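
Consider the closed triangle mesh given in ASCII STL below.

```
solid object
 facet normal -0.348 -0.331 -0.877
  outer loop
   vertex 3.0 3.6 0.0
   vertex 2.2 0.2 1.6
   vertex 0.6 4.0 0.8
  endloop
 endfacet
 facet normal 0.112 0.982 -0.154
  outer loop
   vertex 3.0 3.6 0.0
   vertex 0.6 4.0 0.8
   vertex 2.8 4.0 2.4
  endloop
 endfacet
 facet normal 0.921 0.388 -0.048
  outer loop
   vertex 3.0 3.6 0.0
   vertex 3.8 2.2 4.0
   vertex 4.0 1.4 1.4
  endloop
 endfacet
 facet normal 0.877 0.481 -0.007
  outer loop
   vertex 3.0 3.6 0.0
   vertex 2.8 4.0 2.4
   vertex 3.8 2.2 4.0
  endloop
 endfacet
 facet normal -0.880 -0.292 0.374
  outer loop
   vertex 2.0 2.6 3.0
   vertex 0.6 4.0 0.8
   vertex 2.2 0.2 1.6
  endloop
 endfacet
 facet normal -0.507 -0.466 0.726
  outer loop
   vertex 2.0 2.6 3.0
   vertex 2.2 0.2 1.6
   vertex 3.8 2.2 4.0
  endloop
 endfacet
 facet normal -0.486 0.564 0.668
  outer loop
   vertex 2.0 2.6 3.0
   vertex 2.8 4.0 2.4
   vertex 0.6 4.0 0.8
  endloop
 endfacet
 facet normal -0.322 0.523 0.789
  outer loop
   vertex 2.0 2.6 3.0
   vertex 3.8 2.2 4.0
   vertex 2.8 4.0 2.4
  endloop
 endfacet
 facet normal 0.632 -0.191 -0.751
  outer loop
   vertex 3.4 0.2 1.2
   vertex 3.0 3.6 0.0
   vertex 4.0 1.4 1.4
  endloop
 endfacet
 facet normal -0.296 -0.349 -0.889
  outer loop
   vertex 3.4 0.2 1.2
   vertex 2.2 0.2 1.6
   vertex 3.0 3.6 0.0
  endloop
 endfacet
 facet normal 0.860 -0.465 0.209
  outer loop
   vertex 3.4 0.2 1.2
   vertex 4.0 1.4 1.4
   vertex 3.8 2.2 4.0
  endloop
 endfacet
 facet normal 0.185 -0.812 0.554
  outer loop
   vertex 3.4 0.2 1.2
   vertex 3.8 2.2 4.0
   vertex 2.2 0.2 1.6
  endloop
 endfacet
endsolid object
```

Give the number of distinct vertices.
8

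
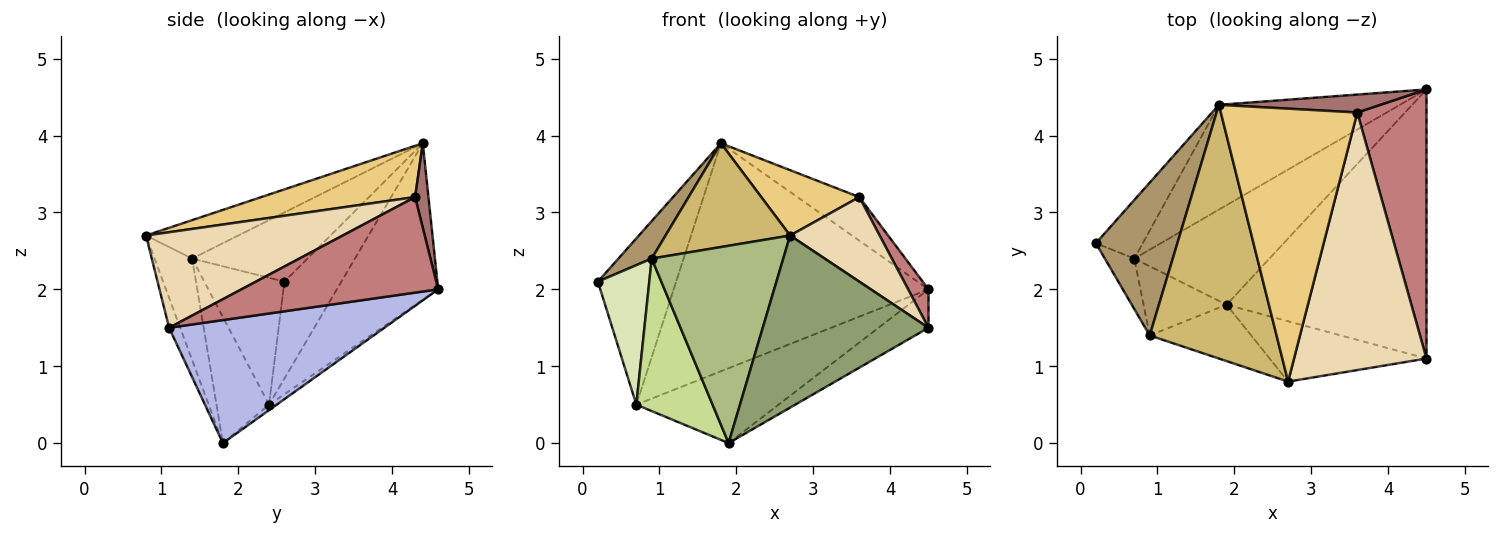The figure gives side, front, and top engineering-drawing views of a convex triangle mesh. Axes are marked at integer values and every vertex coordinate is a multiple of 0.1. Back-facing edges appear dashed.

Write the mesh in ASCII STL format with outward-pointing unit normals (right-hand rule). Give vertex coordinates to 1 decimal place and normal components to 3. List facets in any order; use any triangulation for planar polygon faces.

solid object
 facet normal -0.032 0.601 -0.799
  outer loop
   vertex 0.7 2.4 0.5
   vertex 4.5 4.6 2.0
   vertex 1.9 1.8 0.0
  endloop
 endfacet
 facet normal -0.566 0.777 -0.274
  outer loop
   vertex 0.7 2.4 0.5
   vertex 0.2 2.6 2.1
   vertex 1.8 4.4 3.9
  endloop
 endfacet
 facet normal -0.340 0.855 -0.393
  outer loop
   vertex 0.7 2.4 0.5
   vertex 1.8 4.4 3.9
   vertex 4.5 4.6 2.0
  endloop
 endfacet
 facet normal 0.520 0.121 -0.845
  outer loop
   vertex 4.5 1.1 1.5
   vertex 1.9 1.8 0.0
   vertex 4.5 4.6 2.0
  endloop
 endfacet
 facet normal -0.063 -0.942 -0.330
  outer loop
   vertex 4.5 1.1 1.5
   vertex 2.7 0.8 2.7
   vertex 1.9 1.8 0.0
  endloop
 endfacet
 facet normal -0.265 -0.927 -0.265
  outer loop
   vertex 0.9 1.4 2.4
   vertex 1.9 1.8 0.0
   vertex 2.7 0.8 2.7
  endloop
 endfacet
 facet normal -0.532 -0.771 -0.350
  outer loop
   vertex 0.9 1.4 2.4
   vertex 0.7 2.4 0.5
   vertex 1.9 1.8 0.0
  endloop
 endfacet
 facet normal -0.826 -0.530 -0.192
  outer loop
   vertex 0.9 1.4 2.4
   vertex 0.2 2.6 2.1
   vertex 0.7 2.4 0.5
  endloop
 endfacet
 facet normal -0.636 -0.184 0.749
  outer loop
   vertex 0.9 1.4 2.4
   vertex 1.8 4.4 3.9
   vertex 0.2 2.6 2.1
  endloop
 endfacet
 facet normal -0.270 -0.365 0.891
  outer loop
   vertex 0.9 1.4 2.4
   vertex 2.7 0.8 2.7
   vertex 1.8 4.4 3.9
  endloop
 endfacet
 facet normal 0.343 -0.219 0.913
  outer loop
   vertex 3.6 4.3 3.2
   vertex 1.8 4.4 3.9
   vertex 2.7 0.8 2.7
  endloop
 endfacet
 facet normal 0.565 -0.257 0.784
  outer loop
   vertex 3.6 4.3 3.2
   vertex 2.7 0.8 2.7
   vertex 4.5 1.1 1.5
  endloop
 endfacet
 facet normal 0.196 0.907 0.373
  outer loop
   vertex 3.6 4.3 3.2
   vertex 4.5 4.6 2.0
   vertex 1.8 4.4 3.9
  endloop
 endfacet
 facet normal 0.807 -0.083 0.584
  outer loop
   vertex 3.6 4.3 3.2
   vertex 4.5 1.1 1.5
   vertex 4.5 4.6 2.0
  endloop
 endfacet
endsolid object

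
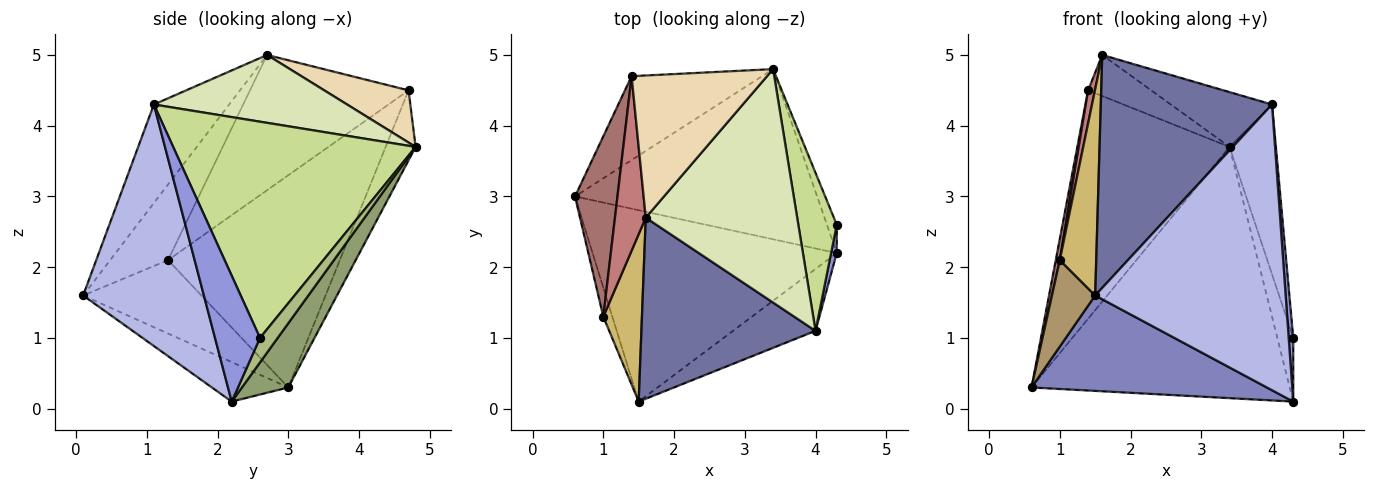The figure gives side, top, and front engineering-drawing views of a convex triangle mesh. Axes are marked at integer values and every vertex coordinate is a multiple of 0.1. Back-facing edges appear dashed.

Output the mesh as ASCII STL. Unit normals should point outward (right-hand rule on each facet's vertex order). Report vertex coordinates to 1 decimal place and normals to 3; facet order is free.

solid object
 facet normal -0.328 -0.746 0.580
  outer loop
   vertex 4.0 1.1 4.3
   vertex 1.6 2.7 5.0
   vertex 1.5 0.1 1.6
  endloop
 endfacet
 facet normal -0.143 -0.442 -0.886
  outer loop
   vertex 4.3 2.2 0.1
   vertex 1.5 0.1 1.6
   vertex 0.6 3.0 0.3
  endloop
 endfacet
 facet normal 0.994 -0.101 0.045
  outer loop
   vertex 4.3 2.2 0.1
   vertex 4.3 2.6 1.0
   vertex 4.0 1.1 4.3
  endloop
 endfacet
 facet normal 0.527 -0.831 -0.180
  outer loop
   vertex 4.3 2.2 0.1
   vertex 4.0 1.1 4.3
   vertex 1.5 0.1 1.6
  endloop
 endfacet
 facet normal 0.147 0.819 -0.555
  outer loop
   vertex 3.4 4.8 3.7
   vertex 4.3 2.2 0.1
   vertex 0.6 3.0 0.3
  endloop
 endfacet
 facet normal 0.712 0.641 -0.285
  outer loop
   vertex 3.4 4.8 3.7
   vertex 4.3 2.6 1.0
   vertex 4.3 2.2 0.1
  endloop
 endfacet
 facet normal 0.968 0.185 0.172
  outer loop
   vertex 3.4 4.8 3.7
   vertex 4.0 1.1 4.3
   vertex 4.3 2.6 1.0
  endloop
 endfacet
 facet normal 0.400 0.210 0.892
  outer loop
   vertex 3.4 4.8 3.7
   vertex 1.6 2.7 5.0
   vertex 4.0 1.1 4.3
  endloop
 endfacet
 facet normal -0.933 -0.341 -0.115
  outer loop
   vertex 1.0 1.3 2.1
   vertex 0.6 3.0 0.3
   vertex 1.5 0.1 1.6
  endloop
 endfacet
 facet normal -0.777 -0.489 0.397
  outer loop
   vertex 1.0 1.3 2.1
   vertex 1.5 0.1 1.6
   vertex 1.6 2.7 5.0
  endloop
 endfacet
 facet normal -0.182 0.923 -0.339
  outer loop
   vertex 1.4 4.7 4.5
   vertex 3.4 4.8 3.7
   vertex 0.6 3.0 0.3
  endloop
 endfacet
 facet normal 0.347 0.260 0.901
  outer loop
   vertex 1.4 4.7 4.5
   vertex 1.6 2.7 5.0
   vertex 3.4 4.8 3.7
  endloop
 endfacet
 facet normal -0.980 -0.023 0.196
  outer loop
   vertex 1.4 4.7 4.5
   vertex 0.6 3.0 0.3
   vertex 1.0 1.3 2.1
  endloop
 endfacet
 facet normal -0.974 -0.042 0.222
  outer loop
   vertex 1.4 4.7 4.5
   vertex 1.0 1.3 2.1
   vertex 1.6 2.7 5.0
  endloop
 endfacet
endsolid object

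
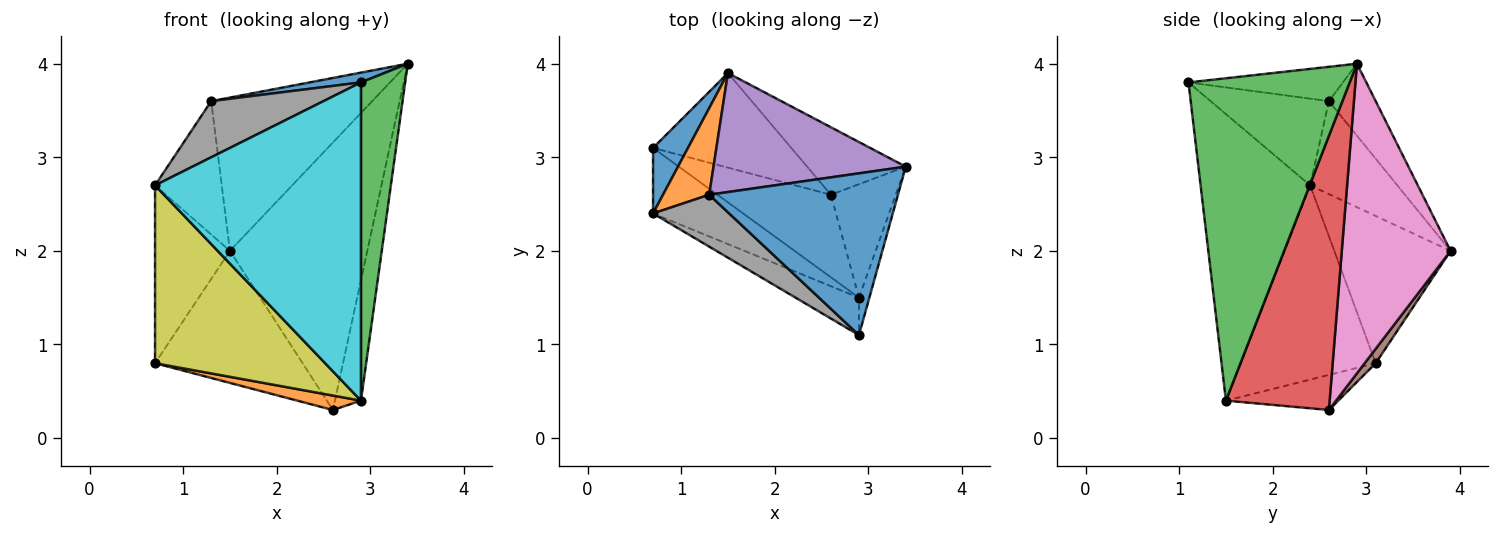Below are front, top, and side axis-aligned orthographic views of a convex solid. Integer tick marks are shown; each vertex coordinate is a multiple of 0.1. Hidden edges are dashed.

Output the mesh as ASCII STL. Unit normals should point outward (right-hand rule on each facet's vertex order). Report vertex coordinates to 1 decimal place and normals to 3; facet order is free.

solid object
 facet normal -0.179 -0.060 0.982
  outer loop
   vertex 1.3 2.6 3.6
   vertex 2.9 1.1 3.8
   vertex 3.4 2.9 4.0
  endloop
 endfacet
 facet normal -0.291 -0.165 -0.942
  outer loop
   vertex 2.9 1.5 0.4
   vertex 0.7 3.1 0.8
   vertex 2.6 2.6 0.3
  endloop
 endfacet
 facet normal 0.964 -0.264 -0.031
  outer loop
   vertex 2.9 1.5 0.4
   vertex 3.4 2.9 4.0
   vertex 2.9 1.1 3.8
  endloop
 endfacet
 facet normal 0.945 0.237 -0.224
  outer loop
   vertex 2.9 1.5 0.4
   vertex 2.6 2.6 0.3
   vertex 3.4 2.9 4.0
  endloop
 endfacet
 facet normal -0.224 0.770 0.598
  outer loop
   vertex 1.5 3.9 2.0
   vertex 1.3 2.6 3.6
   vertex 3.4 2.9 4.0
  endloop
 endfacet
 facet normal 0.061 0.811 -0.581
  outer loop
   vertex 1.5 3.9 2.0
   vertex 2.6 2.6 0.3
   vertex 0.7 3.1 0.8
  endloop
 endfacet
 facet normal 0.609 0.769 -0.194
  outer loop
   vertex 1.5 3.9 2.0
   vertex 3.4 2.9 4.0
   vertex 2.6 2.6 0.3
  endloop
 endfacet
 facet normal -0.612 -0.581 0.537
  outer loop
   vertex 0.7 2.4 2.7
   vertex 2.9 1.1 3.8
   vertex 1.3 2.6 3.6
  endloop
 endfacet
 facet normal -0.598 -0.752 -0.277
  outer loop
   vertex 0.7 2.4 2.7
   vertex 0.7 3.1 0.8
   vertex 2.9 1.5 0.4
  endloop
 endfacet
 facet normal -0.467 -0.878 -0.103
  outer loop
   vertex 0.7 2.4 2.7
   vertex 2.9 1.5 0.4
   vertex 2.9 1.1 3.8
  endloop
 endfacet
 facet normal -0.824 0.531 0.196
  outer loop
   vertex 0.7 2.4 2.7
   vertex 1.5 3.9 2.0
   vertex 0.7 3.1 0.8
  endloop
 endfacet
 facet normal -0.739 0.565 0.367
  outer loop
   vertex 0.7 2.4 2.7
   vertex 1.3 2.6 3.6
   vertex 1.5 3.9 2.0
  endloop
 endfacet
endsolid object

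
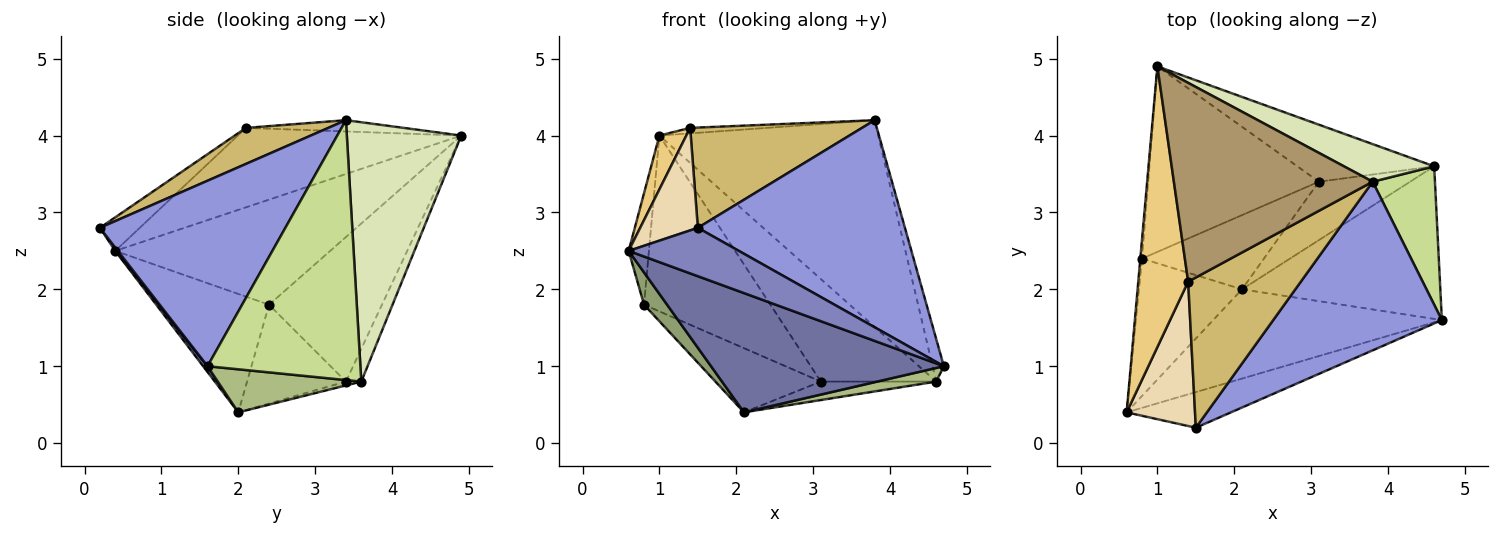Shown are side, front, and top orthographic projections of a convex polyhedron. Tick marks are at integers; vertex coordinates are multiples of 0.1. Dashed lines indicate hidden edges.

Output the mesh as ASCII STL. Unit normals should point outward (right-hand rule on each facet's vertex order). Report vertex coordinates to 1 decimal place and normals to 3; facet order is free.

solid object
 facet normal 0.015 -0.801 -0.599
  outer loop
   vertex 2.1 2.0 0.4
   vertex 4.7 1.6 1.0
   vertex 0.6 0.4 2.5
  endloop
 endfacet
 facet normal 0.019 -0.805 -0.593
  outer loop
   vertex 1.5 0.2 2.8
   vertex 0.6 0.4 2.5
   vertex 4.7 1.6 1.0
  endloop
 endfacet
 facet normal 0.570 -0.637 0.519
  outer loop
   vertex 1.5 0.2 2.8
   vertex 4.7 1.6 1.0
   vertex 3.8 3.4 4.2
  endloop
 endfacet
 facet normal -0.995 0.094 -0.016
  outer loop
   vertex 0.8 2.4 1.8
   vertex 0.6 0.4 2.5
   vertex 1.0 4.9 4.0
  endloop
 endfacet
 facet normal -0.746 -0.153 -0.649
  outer loop
   vertex 0.8 2.4 1.8
   vertex 2.1 2.0 0.4
   vertex 0.6 0.4 2.5
  endloop
 endfacet
 facet normal 0.211 -0.087 -0.974
  outer loop
   vertex 4.6 3.6 0.8
   vertex 4.7 1.6 1.0
   vertex 2.1 2.0 0.4
  endloop
 endfacet
 facet normal 0.970 0.072 0.232
  outer loop
   vertex 4.6 3.6 0.8
   vertex 3.8 3.4 4.2
   vertex 4.7 1.6 1.0
  endloop
 endfacet
 facet normal 0.457 0.875 0.159
  outer loop
   vertex 4.6 3.6 0.8
   vertex 1.0 4.9 4.0
   vertex 3.8 3.4 4.2
  endloop
 endfacet
 facet normal -0.057 0.028 0.998
  outer loop
   vertex 1.4 2.1 4.1
   vertex 3.8 3.4 4.2
   vertex 1.0 4.9 4.0
  endloop
 endfacet
 facet normal 0.257 -0.536 0.804
  outer loop
   vertex 1.4 2.1 4.1
   vertex 1.5 0.2 2.8
   vertex 3.8 3.4 4.2
  endloop
 endfacet
 facet normal -0.843 -0.101 0.529
  outer loop
   vertex 1.4 2.1 4.1
   vertex 1.0 4.9 4.0
   vertex 0.6 0.4 2.5
  endloop
 endfacet
 facet normal -0.372 -0.537 0.757
  outer loop
   vertex 1.4 2.1 4.1
   vertex 0.6 0.4 2.5
   vertex 1.5 0.2 2.8
  endloop
 endfacet
 facet normal -0.116 0.868 -0.483
  outer loop
   vertex 3.1 3.4 0.8
   vertex 1.0 4.9 4.0
   vertex 4.6 3.6 0.8
  endloop
 endfacet
 facet normal -0.040 0.301 -0.953
  outer loop
   vertex 3.1 3.4 0.8
   vertex 4.6 3.6 0.8
   vertex 2.1 2.0 0.4
  endloop
 endfacet
 facet normal -0.524 0.586 -0.618
  outer loop
   vertex 3.1 3.4 0.8
   vertex 0.8 2.4 1.8
   vertex 1.0 4.9 4.0
  endloop
 endfacet
 facet normal -0.523 0.558 -0.645
  outer loop
   vertex 3.1 3.4 0.8
   vertex 2.1 2.0 0.4
   vertex 0.8 2.4 1.8
  endloop
 endfacet
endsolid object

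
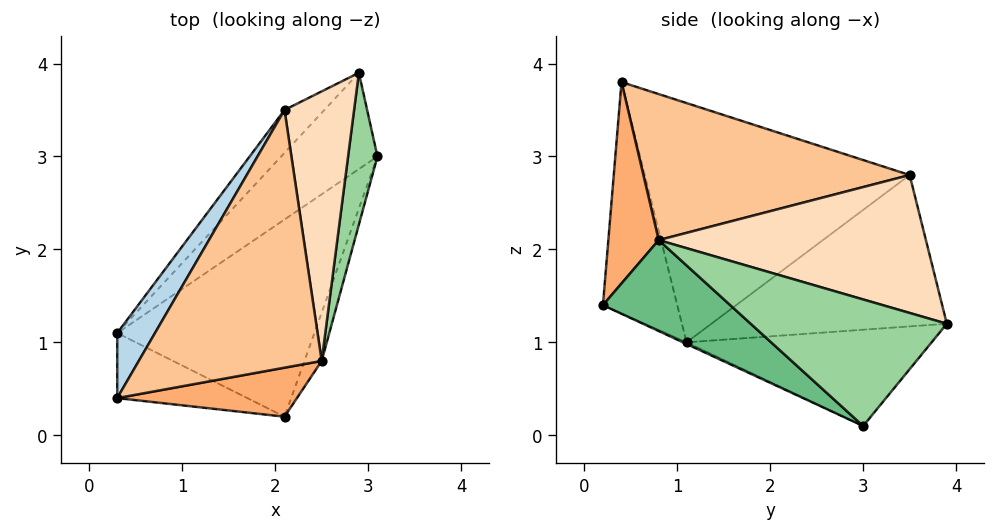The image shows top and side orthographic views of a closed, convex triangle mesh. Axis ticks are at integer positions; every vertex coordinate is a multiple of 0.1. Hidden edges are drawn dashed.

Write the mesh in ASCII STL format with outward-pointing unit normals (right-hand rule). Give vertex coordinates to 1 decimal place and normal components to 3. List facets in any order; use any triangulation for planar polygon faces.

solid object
 facet normal -0.008 -0.419 -0.908
  outer loop
   vertex 2.1 0.2 1.4
   vertex 0.3 1.1 1.0
   vertex 3.1 3.0 0.1
  endloop
 endfacet
 facet normal -0.396 -0.891 -0.223
  outer loop
   vertex 0.3 0.4 3.8
   vertex 0.3 1.1 1.0
   vertex 2.1 0.2 1.4
  endloop
 endfacet
 facet normal -0.838 0.529 0.132
  outer loop
   vertex 2.1 3.5 2.8
   vertex 0.3 1.1 1.0
   vertex 0.3 0.4 3.8
  endloop
 endfacet
 facet normal -0.577 0.577 -0.577
  outer loop
   vertex 2.9 3.9 1.2
   vertex 3.1 3.0 0.1
   vertex 0.3 1.1 1.0
  endloop
 endfacet
 facet normal -0.713 0.676 -0.188
  outer loop
   vertex 2.9 3.9 1.2
   vertex 0.3 1.1 1.0
   vertex 2.1 3.5 2.8
  endloop
 endfacet
 facet normal 0.461 -0.787 0.411
  outer loop
   vertex 2.5 0.8 2.1
   vertex 0.3 0.4 3.8
   vertex 2.1 0.2 1.4
  endloop
 endfacet
 facet normal 0.620 -0.110 0.777
  outer loop
   vertex 2.5 0.8 2.1
   vertex 2.1 3.5 2.8
   vertex 0.3 0.4 3.8
  endloop
 endfacet
 facet normal 0.893 0.016 0.450
  outer loop
   vertex 2.5 0.8 2.1
   vertex 2.9 3.9 1.2
   vertex 2.1 3.5 2.8
  endloop
 endfacet
 facet normal 0.900 -0.401 -0.171
  outer loop
   vertex 2.5 0.8 2.1
   vertex 2.1 0.2 1.4
   vertex 3.1 3.0 0.1
  endloop
 endfacet
 facet normal 0.972 -0.060 0.226
  outer loop
   vertex 2.5 0.8 2.1
   vertex 3.1 3.0 0.1
   vertex 2.9 3.9 1.2
  endloop
 endfacet
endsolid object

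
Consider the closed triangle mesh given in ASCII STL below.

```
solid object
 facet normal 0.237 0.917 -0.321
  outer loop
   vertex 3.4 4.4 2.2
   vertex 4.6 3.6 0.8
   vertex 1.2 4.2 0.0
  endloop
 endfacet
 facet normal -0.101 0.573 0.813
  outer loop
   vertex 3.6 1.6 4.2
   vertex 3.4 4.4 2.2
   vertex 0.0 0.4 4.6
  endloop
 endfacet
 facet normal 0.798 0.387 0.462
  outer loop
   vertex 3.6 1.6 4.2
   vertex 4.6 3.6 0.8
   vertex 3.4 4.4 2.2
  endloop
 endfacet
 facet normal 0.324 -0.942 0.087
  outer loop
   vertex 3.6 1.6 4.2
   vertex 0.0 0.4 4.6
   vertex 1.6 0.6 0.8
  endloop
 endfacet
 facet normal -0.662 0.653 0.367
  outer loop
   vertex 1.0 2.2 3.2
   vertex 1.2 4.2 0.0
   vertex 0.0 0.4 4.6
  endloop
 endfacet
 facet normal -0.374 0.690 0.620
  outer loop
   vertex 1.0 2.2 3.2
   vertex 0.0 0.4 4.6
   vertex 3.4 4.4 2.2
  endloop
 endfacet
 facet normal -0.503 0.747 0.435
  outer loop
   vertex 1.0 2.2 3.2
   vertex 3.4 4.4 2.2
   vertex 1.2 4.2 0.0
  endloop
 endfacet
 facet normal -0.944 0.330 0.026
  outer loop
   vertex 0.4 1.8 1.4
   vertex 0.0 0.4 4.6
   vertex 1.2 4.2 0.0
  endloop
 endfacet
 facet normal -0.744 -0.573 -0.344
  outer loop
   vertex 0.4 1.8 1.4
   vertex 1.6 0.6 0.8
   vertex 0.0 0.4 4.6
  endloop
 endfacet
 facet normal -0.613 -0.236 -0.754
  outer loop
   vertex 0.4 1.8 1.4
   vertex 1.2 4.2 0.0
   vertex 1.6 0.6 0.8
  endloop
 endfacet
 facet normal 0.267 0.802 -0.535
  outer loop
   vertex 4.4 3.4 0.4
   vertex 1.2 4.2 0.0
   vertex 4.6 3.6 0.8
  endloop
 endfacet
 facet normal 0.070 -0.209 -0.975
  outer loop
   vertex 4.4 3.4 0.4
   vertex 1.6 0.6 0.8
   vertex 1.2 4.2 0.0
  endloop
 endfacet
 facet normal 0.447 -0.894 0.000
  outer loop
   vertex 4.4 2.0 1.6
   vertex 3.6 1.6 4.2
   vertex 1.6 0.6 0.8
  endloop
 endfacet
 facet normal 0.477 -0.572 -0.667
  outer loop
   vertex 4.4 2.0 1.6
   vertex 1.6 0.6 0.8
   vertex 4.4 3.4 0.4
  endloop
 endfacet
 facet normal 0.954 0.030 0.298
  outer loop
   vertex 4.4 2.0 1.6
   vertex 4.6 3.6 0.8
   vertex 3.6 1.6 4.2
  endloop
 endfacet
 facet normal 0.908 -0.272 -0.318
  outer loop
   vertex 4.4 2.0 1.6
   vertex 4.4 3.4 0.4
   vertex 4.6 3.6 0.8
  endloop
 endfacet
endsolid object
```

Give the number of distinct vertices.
10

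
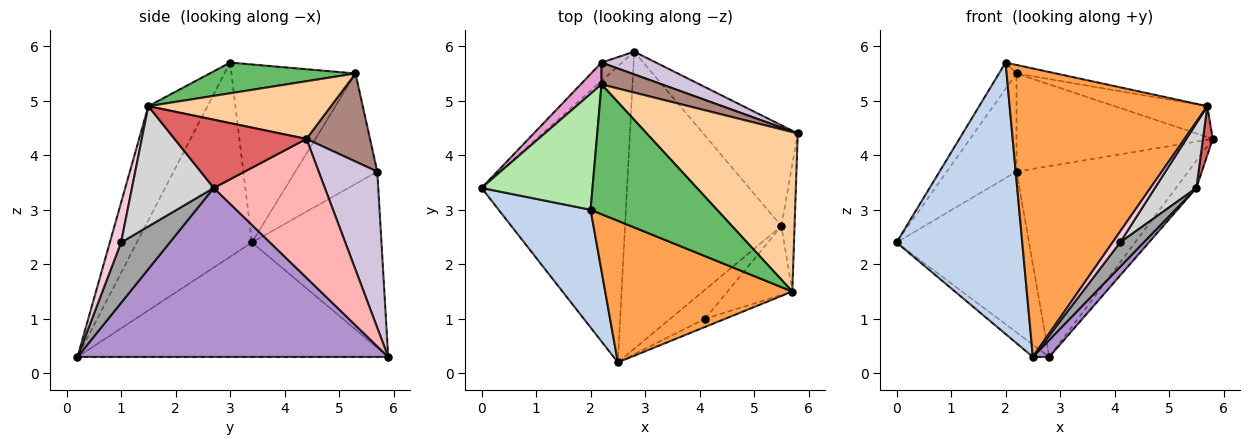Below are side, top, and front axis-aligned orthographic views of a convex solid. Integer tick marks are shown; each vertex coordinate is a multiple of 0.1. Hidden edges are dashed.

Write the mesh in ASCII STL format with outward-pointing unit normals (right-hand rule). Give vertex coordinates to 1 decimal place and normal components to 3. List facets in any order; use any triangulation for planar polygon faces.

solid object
 facet normal -0.618 0.033 -0.785
  outer loop
   vertex 2.8 5.9 0.3
   vertex 2.5 0.2 0.3
   vertex 0.0 3.4 2.4
  endloop
 endfacet
 facet normal -0.643 -0.702 0.305
  outer loop
   vertex 2.0 3.0 5.7
   vertex 0.0 3.4 2.4
   vertex 2.5 0.2 0.3
  endloop
 endfacet
 facet normal -0.259 -0.867 0.426
  outer loop
   vertex 5.7 1.5 4.9
   vertex 2.0 3.0 5.7
   vertex 2.5 0.2 0.3
  endloop
 endfacet
 facet normal 0.351 0.178 0.919
  outer loop
   vertex 2.2 5.3 5.5
   vertex 5.7 1.5 4.9
   vertex 5.8 4.4 4.3
  endloop
 endfacet
 facet normal 0.236 0.064 0.970
  outer loop
   vertex 2.2 5.3 5.5
   vertex 2.0 3.0 5.7
   vertex 5.7 1.5 4.9
  endloop
 endfacet
 facet normal -0.843 0.119 0.525
  outer loop
   vertex 2.2 5.3 5.5
   vertex 0.0 3.4 2.4
   vertex 2.0 3.0 5.7
  endloop
 endfacet
 facet normal 0.979 -0.073 -0.189
  outer loop
   vertex 5.5 2.7 3.4
   vertex 5.8 4.4 4.3
   vertex 5.7 1.5 4.9
  endloop
 endfacet
 facet normal 0.817 0.150 -0.556
  outer loop
   vertex 5.5 2.7 3.4
   vertex 2.8 5.9 0.3
   vertex 5.8 4.4 4.3
  endloop
 endfacet
 facet normal 0.733 -0.039 -0.679
  outer loop
   vertex 5.5 2.7 3.4
   vertex 2.5 0.2 0.3
   vertex 2.8 5.9 0.3
  endloop
 endfacet
 facet normal 0.321 0.940 0.112
  outer loop
   vertex 2.2 5.7 3.7
   vertex 5.8 4.4 4.3
   vertex 2.8 5.9 0.3
  endloop
 endfacet
 facet normal 0.302 0.931 0.207
  outer loop
   vertex 2.2 5.7 3.7
   vertex 2.2 5.3 5.5
   vertex 5.8 4.4 4.3
  endloop
 endfacet
 facet normal -0.697 0.712 -0.081
  outer loop
   vertex 2.2 5.7 3.7
   vertex 2.8 5.9 0.3
   vertex 0.0 3.4 2.4
  endloop
 endfacet
 facet normal -0.754 0.641 0.142
  outer loop
   vertex 2.2 5.7 3.7
   vertex 0.0 3.4 2.4
   vertex 2.2 5.3 5.5
  endloop
 endfacet
 facet normal 0.765 -0.515 -0.386
  outer loop
   vertex 4.1 1.0 2.4
   vertex 5.7 1.5 4.9
   vertex 2.5 0.2 0.3
  endloop
 endfacet
 facet normal 0.799 -0.386 -0.461
  outer loop
   vertex 4.1 1.0 2.4
   vertex 2.5 0.2 0.3
   vertex 5.5 2.7 3.4
  endloop
 endfacet
 facet normal 0.804 -0.407 -0.433
  outer loop
   vertex 4.1 1.0 2.4
   vertex 5.5 2.7 3.4
   vertex 5.7 1.5 4.9
  endloop
 endfacet
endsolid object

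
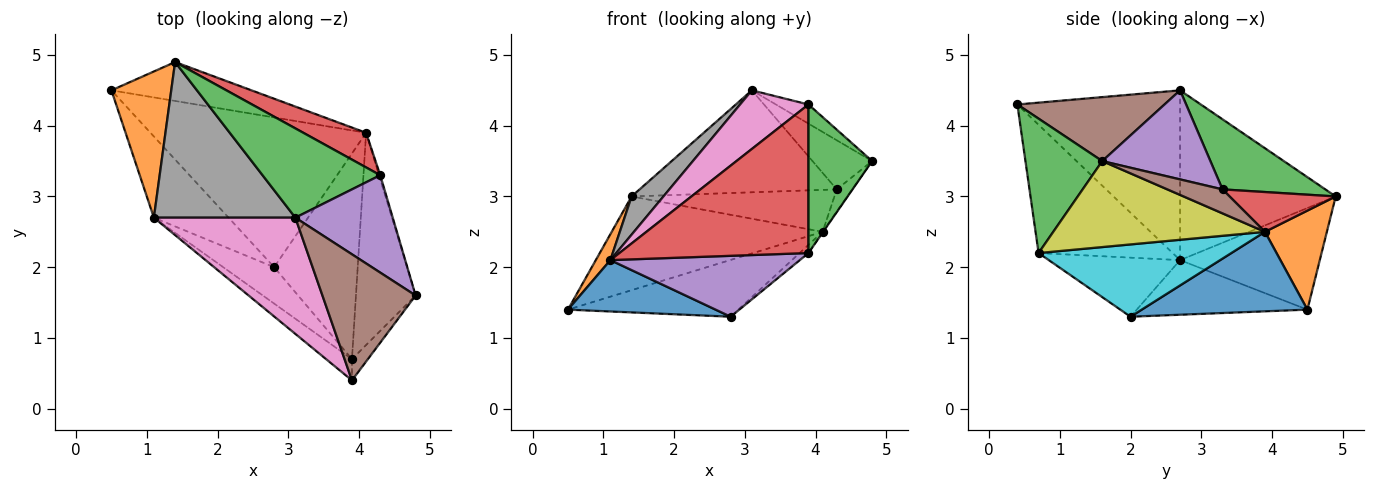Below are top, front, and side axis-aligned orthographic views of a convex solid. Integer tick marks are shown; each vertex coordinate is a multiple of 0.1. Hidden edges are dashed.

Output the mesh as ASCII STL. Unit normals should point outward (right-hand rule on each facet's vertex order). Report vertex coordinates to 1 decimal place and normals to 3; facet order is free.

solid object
 facet normal -0.526 -0.455 -0.719
  outer loop
   vertex 1.1 2.7 2.1
   vertex 0.5 4.5 1.4
   vertex 2.8 2.0 1.3
  endloop
 endfacet
 facet normal -0.858 -0.090 0.505
  outer loop
   vertex 1.1 2.7 2.1
   vertex 1.4 4.9 3.0
   vertex 0.5 4.5 1.4
  endloop
 endfacet
 facet normal 0.767 -0.636 -0.091
  outer loop
   vertex 3.9 0.7 2.2
   vertex 4.8 1.6 3.5
   vertex 3.9 0.4 4.3
  endloop
 endfacet
 facet normal -0.575 -0.810 -0.116
  outer loop
   vertex 3.9 0.7 2.2
   vertex 3.9 0.4 4.3
   vertex 1.1 2.7 2.1
  endloop
 endfacet
 facet normal -0.511 -0.738 -0.441
  outer loop
   vertex 3.9 0.7 2.2
   vertex 1.1 2.7 2.1
   vertex 2.8 2.0 1.3
  endloop
 endfacet
 facet normal 0.562 0.124 0.818
  outer loop
   vertex 3.1 2.7 4.5
   vertex 3.9 0.4 4.3
   vertex 4.8 1.6 3.5
  endloop
 endfacet
 facet normal -0.731 -0.307 0.609
  outer loop
   vertex 3.1 2.7 4.5
   vertex 1.1 2.7 2.1
   vertex 3.9 0.4 4.3
  endloop
 endfacet
 facet normal -0.759 -0.155 0.632
  outer loop
   vertex 3.1 2.7 4.5
   vertex 1.4 4.9 3.0
   vertex 1.1 2.7 2.1
  endloop
 endfacet
 facet normal 0.822 0.002 -0.570
  outer loop
   vertex 4.1 3.9 2.5
   vertex 4.8 1.6 3.5
   vertex 3.9 0.7 2.2
  endloop
 endfacet
 facet normal 0.654 0.030 -0.756
  outer loop
   vertex 4.1 3.9 2.5
   vertex 3.9 0.7 2.2
   vertex 2.8 2.0 1.3
  endloop
 endfacet
 facet normal 0.326 0.335 -0.884
  outer loop
   vertex 4.1 3.9 2.5
   vertex 2.8 2.0 1.3
   vertex 0.5 4.5 1.4
  endloop
 endfacet
 facet normal 0.262 0.891 -0.370
  outer loop
   vertex 4.1 3.9 2.5
   vertex 0.5 4.5 1.4
   vertex 1.4 4.9 3.0
  endloop
 endfacet
 facet normal 0.365 0.700 0.613
  outer loop
   vertex 4.3 3.3 3.1
   vertex 1.4 4.9 3.0
   vertex 3.1 2.7 4.5
  endloop
 endfacet
 facet normal 0.374 0.715 0.590
  outer loop
   vertex 4.3 3.3 3.1
   vertex 4.1 3.9 2.5
   vertex 1.4 4.9 3.0
  endloop
 endfacet
 facet normal 0.632 0.349 0.692
  outer loop
   vertex 4.3 3.3 3.1
   vertex 3.1 2.7 4.5
   vertex 4.8 1.6 3.5
  endloop
 endfacet
 facet normal 0.961 0.271 -0.049
  outer loop
   vertex 4.3 3.3 3.1
   vertex 4.8 1.6 3.5
   vertex 4.1 3.9 2.5
  endloop
 endfacet
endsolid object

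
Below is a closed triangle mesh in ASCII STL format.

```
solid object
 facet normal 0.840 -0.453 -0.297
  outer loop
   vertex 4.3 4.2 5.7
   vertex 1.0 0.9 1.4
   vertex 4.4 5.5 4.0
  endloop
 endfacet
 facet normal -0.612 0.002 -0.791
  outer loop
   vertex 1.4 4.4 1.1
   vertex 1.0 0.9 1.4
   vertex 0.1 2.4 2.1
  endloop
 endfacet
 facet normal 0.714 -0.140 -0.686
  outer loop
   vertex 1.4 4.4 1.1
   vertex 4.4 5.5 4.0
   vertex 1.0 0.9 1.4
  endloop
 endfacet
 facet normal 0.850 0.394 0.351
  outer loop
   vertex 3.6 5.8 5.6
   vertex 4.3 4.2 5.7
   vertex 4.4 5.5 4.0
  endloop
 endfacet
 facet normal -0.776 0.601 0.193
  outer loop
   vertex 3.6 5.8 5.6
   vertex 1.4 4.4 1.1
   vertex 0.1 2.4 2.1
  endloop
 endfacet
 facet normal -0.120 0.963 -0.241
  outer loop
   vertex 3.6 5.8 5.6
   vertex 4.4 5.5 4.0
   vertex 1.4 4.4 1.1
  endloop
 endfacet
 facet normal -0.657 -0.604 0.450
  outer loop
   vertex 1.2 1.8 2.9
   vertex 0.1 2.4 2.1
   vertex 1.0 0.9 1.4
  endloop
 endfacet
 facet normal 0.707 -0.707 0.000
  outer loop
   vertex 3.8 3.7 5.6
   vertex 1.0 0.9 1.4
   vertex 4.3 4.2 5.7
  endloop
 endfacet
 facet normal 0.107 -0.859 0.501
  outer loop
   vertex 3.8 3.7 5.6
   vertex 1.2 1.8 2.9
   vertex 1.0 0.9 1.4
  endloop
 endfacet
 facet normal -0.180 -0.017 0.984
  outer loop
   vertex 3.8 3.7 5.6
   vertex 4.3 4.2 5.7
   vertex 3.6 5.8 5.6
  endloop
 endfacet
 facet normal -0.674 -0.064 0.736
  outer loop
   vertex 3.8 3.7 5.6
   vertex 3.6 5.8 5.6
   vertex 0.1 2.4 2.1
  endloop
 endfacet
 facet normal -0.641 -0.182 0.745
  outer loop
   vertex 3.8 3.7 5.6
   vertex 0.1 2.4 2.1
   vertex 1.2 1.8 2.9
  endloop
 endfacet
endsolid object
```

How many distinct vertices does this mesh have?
8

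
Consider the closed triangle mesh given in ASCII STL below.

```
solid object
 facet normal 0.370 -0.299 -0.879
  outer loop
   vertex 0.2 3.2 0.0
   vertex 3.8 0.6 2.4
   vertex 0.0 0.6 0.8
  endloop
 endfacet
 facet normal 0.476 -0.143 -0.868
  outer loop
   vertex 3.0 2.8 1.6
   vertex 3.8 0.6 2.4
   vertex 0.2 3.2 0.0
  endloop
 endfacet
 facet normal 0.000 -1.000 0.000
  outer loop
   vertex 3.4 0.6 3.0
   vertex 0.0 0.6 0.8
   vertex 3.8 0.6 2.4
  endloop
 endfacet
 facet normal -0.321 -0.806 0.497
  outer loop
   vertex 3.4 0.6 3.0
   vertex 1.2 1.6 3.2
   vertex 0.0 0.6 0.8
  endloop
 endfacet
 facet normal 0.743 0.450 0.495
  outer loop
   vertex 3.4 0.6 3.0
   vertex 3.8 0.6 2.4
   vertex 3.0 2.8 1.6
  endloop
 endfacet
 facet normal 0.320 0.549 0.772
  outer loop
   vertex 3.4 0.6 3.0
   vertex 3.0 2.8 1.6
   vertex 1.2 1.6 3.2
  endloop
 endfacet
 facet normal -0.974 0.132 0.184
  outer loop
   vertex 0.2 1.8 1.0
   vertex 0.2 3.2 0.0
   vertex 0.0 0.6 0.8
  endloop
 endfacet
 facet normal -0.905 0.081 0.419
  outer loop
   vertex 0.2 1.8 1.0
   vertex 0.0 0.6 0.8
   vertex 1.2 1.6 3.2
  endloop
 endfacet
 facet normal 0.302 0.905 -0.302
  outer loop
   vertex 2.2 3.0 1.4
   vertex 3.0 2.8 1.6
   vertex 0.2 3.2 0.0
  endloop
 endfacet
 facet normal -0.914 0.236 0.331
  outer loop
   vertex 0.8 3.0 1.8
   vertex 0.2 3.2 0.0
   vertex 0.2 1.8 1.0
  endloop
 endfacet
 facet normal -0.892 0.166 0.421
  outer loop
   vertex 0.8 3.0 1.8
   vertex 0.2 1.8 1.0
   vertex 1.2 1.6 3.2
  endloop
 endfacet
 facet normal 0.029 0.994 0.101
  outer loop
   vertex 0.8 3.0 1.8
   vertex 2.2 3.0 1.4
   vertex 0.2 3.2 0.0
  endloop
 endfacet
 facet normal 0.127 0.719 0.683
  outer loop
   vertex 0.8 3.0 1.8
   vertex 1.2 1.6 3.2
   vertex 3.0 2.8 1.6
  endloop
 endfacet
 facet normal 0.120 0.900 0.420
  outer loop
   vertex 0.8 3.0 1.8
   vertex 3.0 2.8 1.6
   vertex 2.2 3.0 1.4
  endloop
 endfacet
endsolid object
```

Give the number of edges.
21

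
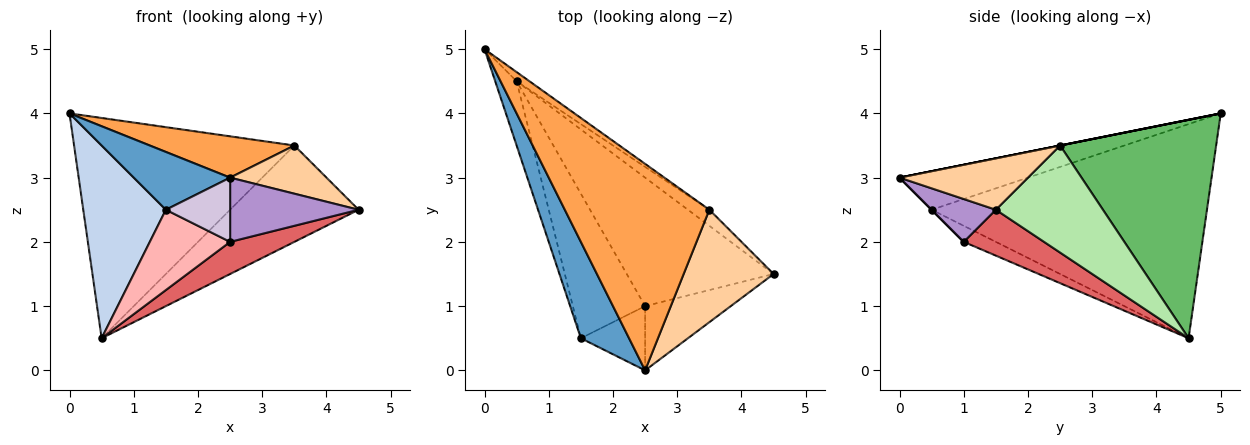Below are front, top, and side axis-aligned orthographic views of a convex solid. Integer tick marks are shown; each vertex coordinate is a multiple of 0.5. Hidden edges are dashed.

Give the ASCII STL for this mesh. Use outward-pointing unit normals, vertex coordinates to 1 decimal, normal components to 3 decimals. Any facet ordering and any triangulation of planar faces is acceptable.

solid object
 facet normal -0.566 -0.424 0.707
  outer loop
   vertex 1.5 0.5 2.5
   vertex 2.5 0.0 3.0
   vertex 0.0 5.0 4.0
  endloop
 endfacet
 facet normal -0.953 -0.286 -0.095
  outer loop
   vertex 1.5 0.5 2.5
   vertex 0.0 5.0 4.0
   vertex 0.5 4.5 0.5
  endloop
 endfacet
 facet normal 0.000 -0.196 0.981
  outer loop
   vertex 3.5 2.5 3.5
   vertex 0.0 5.0 4.0
   vertex 2.5 0.0 3.0
  endloop
 endfacet
 facet normal 0.465 -0.349 0.814
  outer loop
   vertex 3.5 2.5 3.5
   vertex 2.5 0.0 3.0
   vertex 4.5 1.5 2.5
  endloop
 endfacet
 facet normal 0.578 0.816 -0.034
  outer loop
   vertex 3.5 2.5 3.5
   vertex 0.5 4.5 0.5
   vertex 0.0 5.0 4.0
  endloop
 endfacet
 facet normal 0.635 0.762 -0.127
  outer loop
   vertex 3.5 2.5 3.5
   vertex 4.5 1.5 2.5
   vertex 0.5 4.5 0.5
  endloop
 endfacet
 facet normal 0.290 -0.232 -0.928
  outer loop
   vertex 2.5 1.0 2.0
   vertex 0.5 4.5 0.5
   vertex 4.5 1.5 2.5
  endloop
 endfacet
 facet normal -0.191 -0.477 -0.858
  outer loop
   vertex 2.5 1.0 2.0
   vertex 1.5 0.5 2.5
   vertex 0.5 4.5 0.5
  endloop
 endfacet
 facet normal 0.333 -0.667 -0.667
  outer loop
   vertex 2.5 1.0 2.0
   vertex 4.5 1.5 2.5
   vertex 2.5 0.0 3.0
  endloop
 endfacet
 facet normal 0.000 -0.707 -0.707
  outer loop
   vertex 2.5 1.0 2.0
   vertex 2.5 0.0 3.0
   vertex 1.5 0.5 2.5
  endloop
 endfacet
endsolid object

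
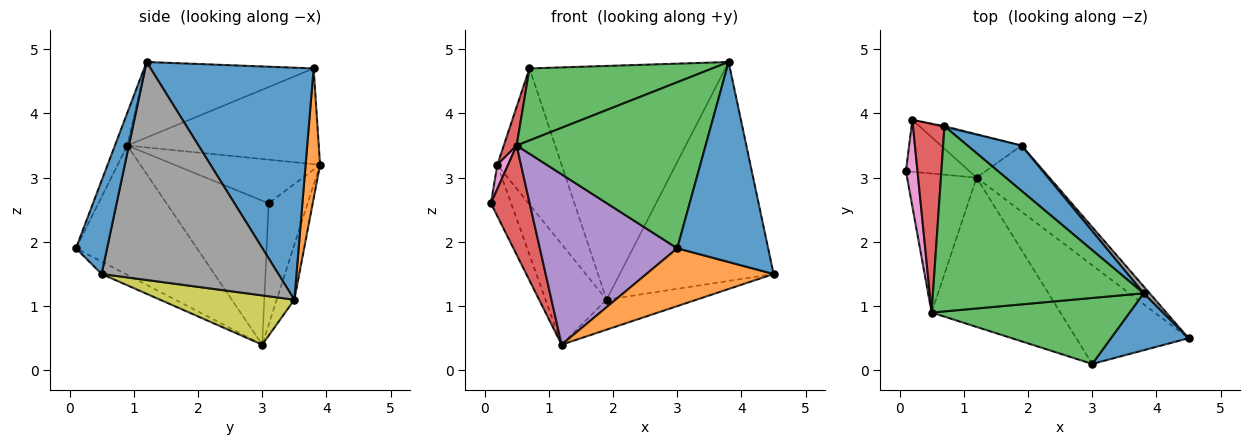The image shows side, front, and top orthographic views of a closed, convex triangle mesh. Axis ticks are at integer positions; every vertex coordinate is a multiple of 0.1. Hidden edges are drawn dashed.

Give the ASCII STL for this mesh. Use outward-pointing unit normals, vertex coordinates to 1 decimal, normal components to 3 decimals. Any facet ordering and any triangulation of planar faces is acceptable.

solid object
 facet normal 0.313 -0.913 0.260
  outer loop
   vertex 3.8 1.2 4.8
   vertex 3.0 0.1 1.9
   vertex 4.5 0.5 1.5
  endloop
 endfacet
 facet normal -0.095 -0.503 -0.859
  outer loop
   vertex 1.2 3.0 0.4
   vertex 4.5 0.5 1.5
   vertex 3.0 0.1 1.9
  endloop
 endfacet
 facet normal -0.061 -0.928 0.369
  outer loop
   vertex 0.5 0.9 3.5
   vertex 3.0 0.1 1.9
   vertex 3.8 1.2 4.8
  endloop
 endfacet
 facet normal -0.852 -0.323 -0.411
  outer loop
   vertex 0.5 0.9 3.5
   vertex 0.1 3.1 2.6
   vertex 1.2 3.0 0.4
  endloop
 endfacet
 facet normal -0.552 -0.627 -0.549
  outer loop
   vertex 0.5 0.9 3.5
   vertex 1.2 3.0 0.4
   vertex 3.0 0.1 1.9
  endloop
 endfacet
 facet normal -0.805 0.417 -0.422
  outer loop
   vertex 0.2 3.9 3.2
   vertex 1.2 3.0 0.4
   vertex 0.1 3.1 2.6
  endloop
 endfacet
 facet normal -0.964 -0.071 0.255
  outer loop
   vertex 0.2 3.9 3.2
   vertex 0.1 3.1 2.6
   vertex 0.5 0.9 3.5
  endloop
 endfacet
 facet normal 0.754 0.656 0.021
  outer loop
   vertex 1.9 3.5 1.1
   vertex 3.8 1.2 4.8
   vertex 4.5 0.5 1.5
  endloop
 endfacet
 facet normal 0.525 0.351 -0.776
  outer loop
   vertex 1.9 3.5 1.1
   vertex 4.5 0.5 1.5
   vertex 1.2 3.0 0.4
  endloop
 endfacet
 facet normal -0.257 0.889 -0.378
  outer loop
   vertex 1.9 3.5 1.1
   vertex 1.2 3.0 0.4
   vertex 0.2 3.9 3.2
  endloop
 endfacet
 facet normal 0.633 0.760 0.148
  outer loop
   vertex 0.7 3.8 4.7
   vertex 3.8 1.2 4.8
   vertex 1.9 3.5 1.1
  endloop
 endfacet
 facet normal 0.220 0.976 -0.008
  outer loop
   vertex 0.7 3.8 4.7
   vertex 1.9 3.5 1.1
   vertex 0.2 3.9 3.2
  endloop
 endfacet
 facet normal -0.317 -0.344 0.884
  outer loop
   vertex 0.7 3.8 4.7
   vertex 0.5 0.9 3.5
   vertex 3.8 1.2 4.8
  endloop
 endfacet
 facet normal -0.948 -0.064 0.312
  outer loop
   vertex 0.7 3.8 4.7
   vertex 0.2 3.9 3.2
   vertex 0.5 0.9 3.5
  endloop
 endfacet
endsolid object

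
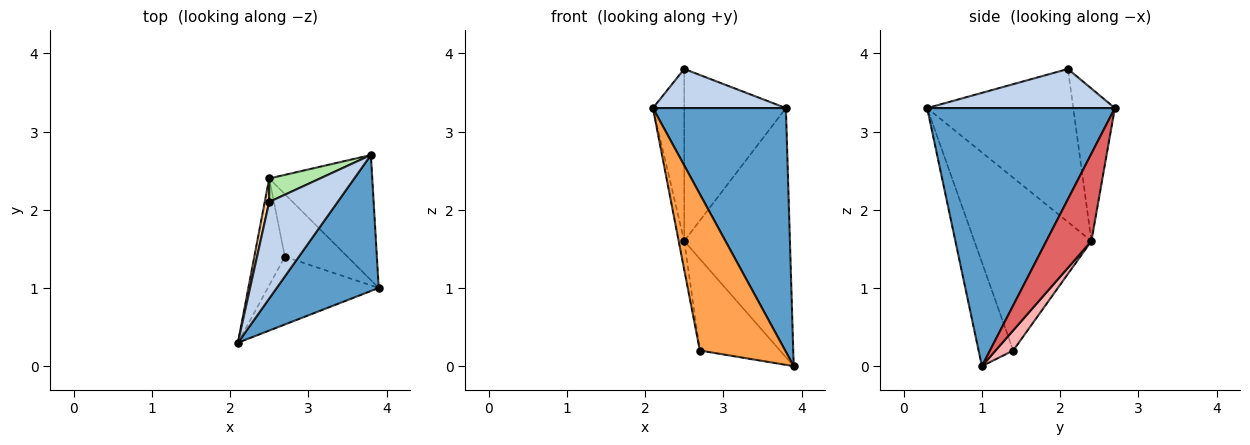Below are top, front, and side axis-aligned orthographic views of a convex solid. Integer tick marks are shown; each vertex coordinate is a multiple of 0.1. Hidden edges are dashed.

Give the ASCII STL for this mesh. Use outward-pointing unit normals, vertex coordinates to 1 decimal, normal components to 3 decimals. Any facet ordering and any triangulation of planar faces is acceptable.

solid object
 facet normal 0.777 -0.550 0.307
  outer loop
   vertex 3.8 2.7 3.3
   vertex 2.1 0.3 3.3
   vertex 3.9 1.0 0.0
  endloop
 endfacet
 facet normal 0.468 -0.332 0.819
  outer loop
   vertex 2.5 2.1 3.8
   vertex 2.1 0.3 3.3
   vertex 3.8 2.7 3.3
  endloop
 endfacet
 facet normal -0.349 -0.860 -0.373
  outer loop
   vertex 2.7 1.4 0.2
   vertex 3.9 1.0 0.0
   vertex 2.1 0.3 3.3
  endloop
 endfacet
 facet normal -0.977 0.209 0.029
  outer loop
   vertex 2.5 2.4 1.6
   vertex 2.1 0.3 3.3
   vertex 2.5 2.1 3.8
  endloop
 endfacet
 facet normal -0.984 0.047 -0.174
  outer loop
   vertex 2.5 2.4 1.6
   vertex 2.7 1.4 0.2
   vertex 2.1 0.3 3.3
  endloop
 endfacet
 facet normal -0.376 0.918 0.125
  outer loop
   vertex 2.5 2.4 1.6
   vertex 2.5 2.1 3.8
   vertex 3.8 2.7 3.3
  endloop
 endfacet
 facet normal 0.356 0.835 -0.419
  outer loop
   vertex 2.5 2.4 1.6
   vertex 3.8 2.7 3.3
   vertex 3.9 1.0 0.0
  endloop
 endfacet
 facet normal 0.178 0.813 -0.555
  outer loop
   vertex 2.5 2.4 1.6
   vertex 3.9 1.0 0.0
   vertex 2.7 1.4 0.2
  endloop
 endfacet
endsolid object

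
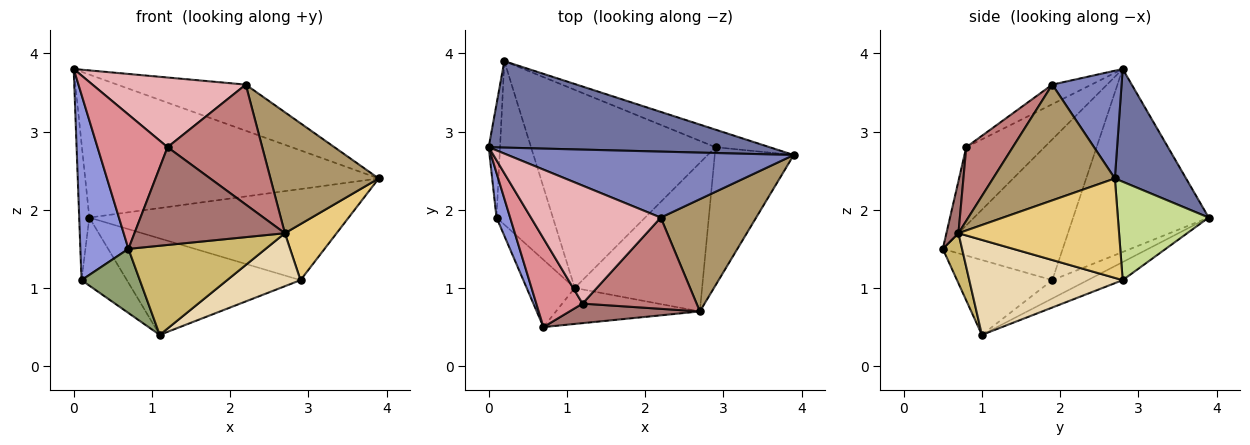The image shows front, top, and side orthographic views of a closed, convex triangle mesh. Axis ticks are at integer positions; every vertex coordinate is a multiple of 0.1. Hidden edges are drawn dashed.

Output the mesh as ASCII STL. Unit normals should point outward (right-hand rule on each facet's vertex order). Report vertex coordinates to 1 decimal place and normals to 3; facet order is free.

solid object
 facet normal 0.203 0.838 0.507
  outer loop
   vertex 0.2 3.9 1.9
   vertex 0.0 2.8 3.8
   vertex 3.9 2.7 2.4
  endloop
 endfacet
 facet normal 0.295 0.547 0.783
  outer loop
   vertex 2.2 1.9 3.6
   vertex 3.9 2.7 2.4
   vertex 0.0 2.8 3.8
  endloop
 endfacet
 facet normal -0.924 -0.371 0.089
  outer loop
   vertex 0.1 1.9 1.1
   vertex 0.7 0.5 1.5
   vertex 0.0 2.8 3.8
  endloop
 endfacet
 facet normal -0.995 0.074 -0.062
  outer loop
   vertex 0.1 1.9 1.1
   vertex 0.0 2.8 3.8
   vertex 0.2 3.9 1.9
  endloop
 endfacet
 facet normal -0.748 -0.458 -0.480
  outer loop
   vertex 0.1 1.9 1.1
   vertex 1.1 1.0 0.4
   vertex 0.7 0.5 1.5
  endloop
 endfacet
 facet normal -0.288 0.368 -0.884
  outer loop
   vertex 0.1 1.9 1.1
   vertex 0.2 3.9 1.9
   vertex 1.1 1.0 0.4
  endloop
 endfacet
 facet normal 0.325 0.929 -0.179
  outer loop
   vertex 2.9 2.8 1.1
   vertex 0.2 3.9 1.9
   vertex 3.9 2.7 2.4
  endloop
 endfacet
 facet normal -0.088 0.436 -0.896
  outer loop
   vertex 2.9 2.8 1.1
   vertex 1.1 1.0 0.4
   vertex 0.2 3.9 1.9
  endloop
 endfacet
 facet normal 0.636 -0.565 0.525
  outer loop
   vertex 2.7 0.7 1.7
   vertex 3.9 2.7 2.4
   vertex 2.2 1.9 3.6
  endloop
 endfacet
 facet normal 0.129 -0.920 -0.371
  outer loop
   vertex 2.7 0.7 1.7
   vertex 0.7 0.5 1.5
   vertex 1.1 1.0 0.4
  endloop
 endfacet
 facet normal 0.759 -0.245 -0.603
  outer loop
   vertex 2.7 0.7 1.7
   vertex 2.9 2.8 1.1
   vertex 3.9 2.7 2.4
  endloop
 endfacet
 facet normal 0.575 -0.275 -0.771
  outer loop
   vertex 2.7 0.7 1.7
   vertex 1.1 1.0 0.4
   vertex 2.9 2.8 1.1
  endloop
 endfacet
 facet normal 0.078 -0.978 0.196
  outer loop
   vertex 1.2 0.8 2.8
   vertex 0.7 0.5 1.5
   vertex 2.7 0.7 1.7
  endloop
 endfacet
 facet normal 0.364 -0.741 0.564
  outer loop
   vertex 1.2 0.8 2.8
   vertex 2.7 0.7 1.7
   vertex 2.2 1.9 3.6
  endloop
 endfacet
 facet normal -0.682 -0.611 0.403
  outer loop
   vertex 1.2 0.8 2.8
   vertex 0.0 2.8 3.8
   vertex 0.7 0.5 1.5
  endloop
 endfacet
 facet normal -0.129 -0.504 0.854
  outer loop
   vertex 1.2 0.8 2.8
   vertex 2.2 1.9 3.6
   vertex 0.0 2.8 3.8
  endloop
 endfacet
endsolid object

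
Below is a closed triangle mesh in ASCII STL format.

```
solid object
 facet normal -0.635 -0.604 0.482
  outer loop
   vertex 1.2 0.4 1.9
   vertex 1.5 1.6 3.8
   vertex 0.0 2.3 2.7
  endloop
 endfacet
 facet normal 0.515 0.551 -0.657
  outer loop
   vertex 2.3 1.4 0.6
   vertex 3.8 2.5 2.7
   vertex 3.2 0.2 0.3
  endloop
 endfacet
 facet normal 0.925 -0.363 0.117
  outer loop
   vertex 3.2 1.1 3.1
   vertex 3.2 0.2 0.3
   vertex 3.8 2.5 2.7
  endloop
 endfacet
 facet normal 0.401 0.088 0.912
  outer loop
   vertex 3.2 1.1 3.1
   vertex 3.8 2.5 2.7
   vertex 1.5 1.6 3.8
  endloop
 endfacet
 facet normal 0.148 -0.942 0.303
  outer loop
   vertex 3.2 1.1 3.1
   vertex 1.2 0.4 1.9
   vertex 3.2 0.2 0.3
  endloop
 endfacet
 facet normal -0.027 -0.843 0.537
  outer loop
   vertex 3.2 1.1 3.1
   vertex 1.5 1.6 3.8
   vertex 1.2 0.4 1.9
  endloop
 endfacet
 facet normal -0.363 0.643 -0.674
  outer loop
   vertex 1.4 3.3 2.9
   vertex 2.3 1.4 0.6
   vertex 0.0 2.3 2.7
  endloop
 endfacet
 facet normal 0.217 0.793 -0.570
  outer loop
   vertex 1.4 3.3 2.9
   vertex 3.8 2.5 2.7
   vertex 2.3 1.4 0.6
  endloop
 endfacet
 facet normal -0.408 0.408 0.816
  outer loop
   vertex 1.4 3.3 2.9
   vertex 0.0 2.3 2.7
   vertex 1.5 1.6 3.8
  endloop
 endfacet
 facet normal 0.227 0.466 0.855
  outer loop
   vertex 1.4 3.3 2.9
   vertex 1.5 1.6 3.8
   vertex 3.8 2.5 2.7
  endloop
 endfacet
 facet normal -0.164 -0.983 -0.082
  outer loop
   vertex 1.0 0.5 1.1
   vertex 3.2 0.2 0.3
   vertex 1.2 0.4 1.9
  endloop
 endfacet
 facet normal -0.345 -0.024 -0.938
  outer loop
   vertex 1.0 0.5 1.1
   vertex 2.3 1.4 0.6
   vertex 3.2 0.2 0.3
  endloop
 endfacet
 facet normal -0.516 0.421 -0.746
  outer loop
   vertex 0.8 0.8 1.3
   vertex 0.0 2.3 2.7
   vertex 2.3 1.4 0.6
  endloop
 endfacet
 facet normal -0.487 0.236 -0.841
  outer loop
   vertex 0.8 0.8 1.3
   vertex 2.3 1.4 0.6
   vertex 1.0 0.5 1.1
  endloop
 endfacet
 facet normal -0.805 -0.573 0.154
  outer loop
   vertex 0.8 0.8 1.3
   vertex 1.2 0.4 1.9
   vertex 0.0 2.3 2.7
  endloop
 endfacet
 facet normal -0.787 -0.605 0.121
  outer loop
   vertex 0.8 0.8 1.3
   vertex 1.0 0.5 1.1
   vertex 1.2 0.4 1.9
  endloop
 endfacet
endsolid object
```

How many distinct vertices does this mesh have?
10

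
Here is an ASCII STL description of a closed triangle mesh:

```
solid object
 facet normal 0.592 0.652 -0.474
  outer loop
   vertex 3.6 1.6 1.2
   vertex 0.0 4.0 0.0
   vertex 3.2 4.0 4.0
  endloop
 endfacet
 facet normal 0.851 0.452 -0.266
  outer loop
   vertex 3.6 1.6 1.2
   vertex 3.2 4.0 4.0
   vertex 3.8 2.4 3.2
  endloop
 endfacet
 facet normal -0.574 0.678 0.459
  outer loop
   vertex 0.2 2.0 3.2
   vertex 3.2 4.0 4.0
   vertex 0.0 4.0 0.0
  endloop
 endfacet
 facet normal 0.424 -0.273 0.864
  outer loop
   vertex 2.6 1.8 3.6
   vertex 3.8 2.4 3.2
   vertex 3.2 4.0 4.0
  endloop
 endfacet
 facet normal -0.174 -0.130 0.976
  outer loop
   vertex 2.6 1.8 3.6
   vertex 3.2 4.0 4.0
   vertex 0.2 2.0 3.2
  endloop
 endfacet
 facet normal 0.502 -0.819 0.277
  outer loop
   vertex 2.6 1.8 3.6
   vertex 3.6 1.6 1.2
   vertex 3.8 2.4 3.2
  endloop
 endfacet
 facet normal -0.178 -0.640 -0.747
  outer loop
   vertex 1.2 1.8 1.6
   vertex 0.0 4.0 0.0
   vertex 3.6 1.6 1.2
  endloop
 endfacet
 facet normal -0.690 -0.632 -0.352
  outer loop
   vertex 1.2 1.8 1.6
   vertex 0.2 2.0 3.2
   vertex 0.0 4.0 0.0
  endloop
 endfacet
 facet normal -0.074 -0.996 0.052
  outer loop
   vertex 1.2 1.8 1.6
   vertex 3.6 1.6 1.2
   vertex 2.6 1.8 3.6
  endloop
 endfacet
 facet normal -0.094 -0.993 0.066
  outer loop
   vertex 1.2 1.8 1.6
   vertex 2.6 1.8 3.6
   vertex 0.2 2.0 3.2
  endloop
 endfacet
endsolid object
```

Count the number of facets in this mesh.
10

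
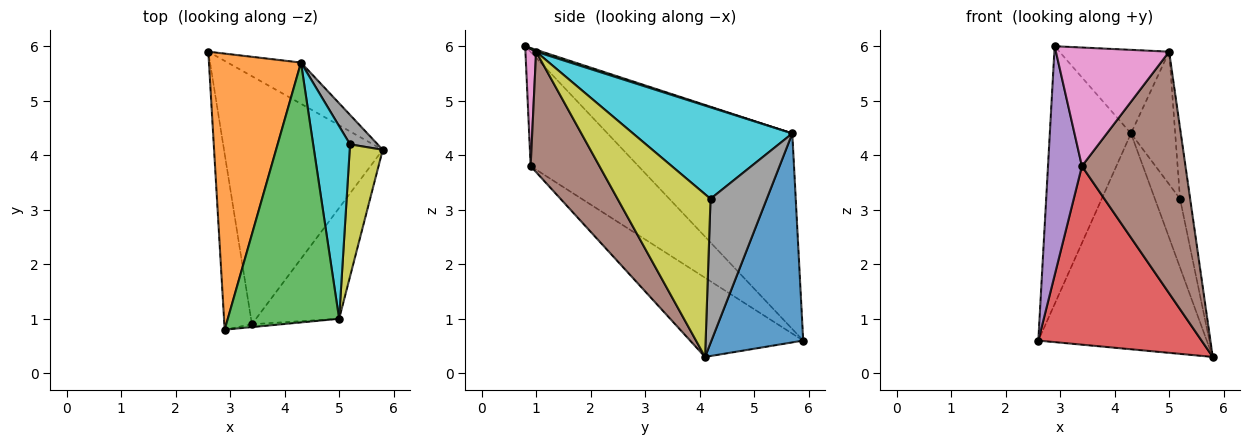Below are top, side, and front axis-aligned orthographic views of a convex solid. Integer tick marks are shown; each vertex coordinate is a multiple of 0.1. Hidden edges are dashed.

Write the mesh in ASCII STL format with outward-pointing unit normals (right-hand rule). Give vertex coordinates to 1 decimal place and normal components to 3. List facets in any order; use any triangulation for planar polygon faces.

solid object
 facet normal 0.472 0.866 -0.165
  outer loop
   vertex 4.3 5.7 4.4
   vertex 5.8 4.1 0.3
   vertex 2.6 5.9 0.6
  endloop
 endfacet
 facet normal -0.841 0.369 0.396
  outer loop
   vertex 4.3 5.7 4.4
   vertex 2.6 5.9 0.6
   vertex 2.9 0.8 6.0
  endloop
 endfacet
 facet normal 0.016 0.306 0.952
  outer loop
   vertex 5.0 1.0 5.9
   vertex 4.3 5.7 4.4
   vertex 2.9 0.8 6.0
  endloop
 endfacet
 facet normal -0.375 -0.542 -0.752
  outer loop
   vertex 3.4 0.9 3.8
   vertex 2.6 5.9 0.6
   vertex 5.8 4.1 0.3
  endloop
 endfacet
 facet normal -0.930 -0.292 -0.225
  outer loop
   vertex 3.4 0.9 3.8
   vertex 2.9 0.8 6.0
   vertex 2.6 5.9 0.6
  endloop
 endfacet
 facet normal 0.517 -0.778 -0.357
  outer loop
   vertex 3.4 0.9 3.8
   vertex 5.8 4.1 0.3
   vertex 5.0 1.0 5.9
  endloop
 endfacet
 facet normal 0.094 -0.995 -0.024
  outer loop
   vertex 3.4 0.9 3.8
   vertex 5.0 1.0 5.9
   vertex 2.9 0.8 6.0
  endloop
 endfacet
 facet normal 0.899 0.402 0.172
  outer loop
   vertex 5.2 4.2 3.2
   vertex 5.8 4.1 0.3
   vertex 4.3 5.7 4.4
  endloop
 endfacet
 facet normal 0.974 0.106 0.198
  outer loop
   vertex 5.2 4.2 3.2
   vertex 5.0 1.0 5.9
   vertex 5.8 4.1 0.3
  endloop
 endfacet
 facet normal 0.898 0.249 0.362
  outer loop
   vertex 5.2 4.2 3.2
   vertex 4.3 5.7 4.4
   vertex 5.0 1.0 5.9
  endloop
 endfacet
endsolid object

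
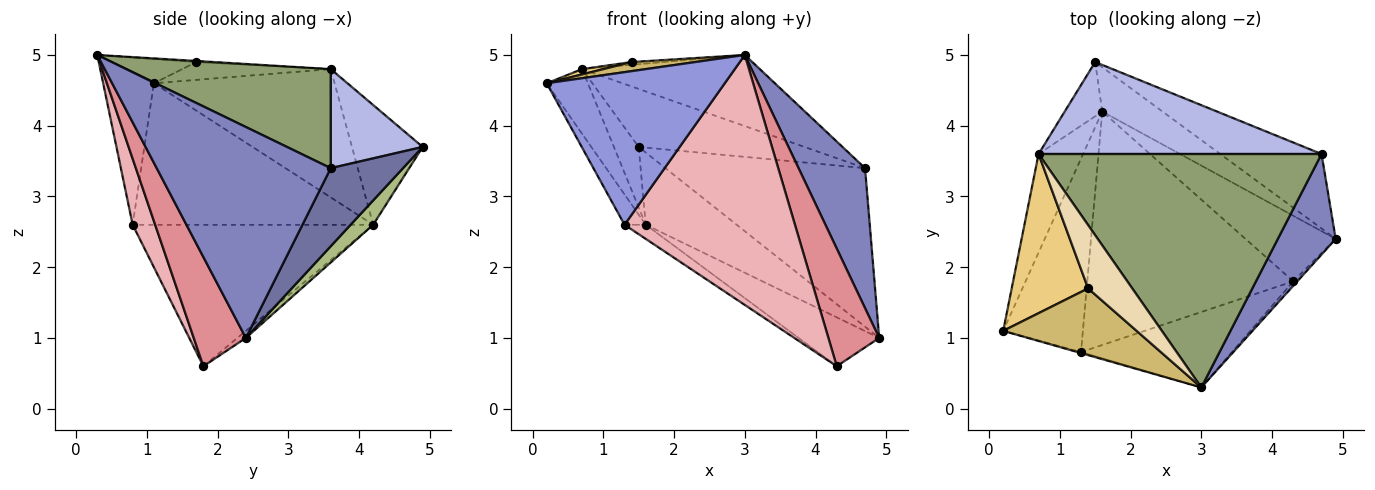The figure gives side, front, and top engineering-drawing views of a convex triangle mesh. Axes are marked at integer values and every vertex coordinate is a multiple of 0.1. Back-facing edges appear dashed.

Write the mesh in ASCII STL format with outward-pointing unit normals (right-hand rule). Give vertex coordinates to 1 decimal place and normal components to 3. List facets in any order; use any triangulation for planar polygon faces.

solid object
 facet normal 0.312 0.860 -0.404
  outer loop
   vertex 4.7 3.6 3.4
   vertex 4.9 2.4 1.0
   vertex 1.5 4.9 3.7
  endloop
 endfacet
 facet normal 0.905 -0.346 0.248
  outer loop
   vertex 4.7 3.6 3.4
   vertex 3.0 0.3 5.0
   vertex 4.9 2.4 1.0
  endloop
 endfacet
 facet normal -0.274 -0.962 -0.006
  outer loop
   vertex 1.3 0.8 2.6
   vertex 3.0 0.3 5.0
   vertex 0.2 1.1 4.6
  endloop
 endfacet
 facet normal 0.284 0.512 0.811
  outer loop
   vertex 0.7 3.6 4.8
   vertex 4.7 3.6 3.4
   vertex 1.5 4.9 3.7
  endloop
 endfacet
 facet normal 0.317 0.276 0.907
  outer loop
   vertex 0.7 3.6 4.8
   vertex 3.0 0.3 5.0
   vertex 4.7 3.6 3.4
  endloop
 endfacet
 facet normal 0.207 0.834 -0.512
  outer loop
   vertex 1.6 4.2 2.6
   vertex 1.5 4.9 3.7
   vertex 4.9 2.4 1.0
  endloop
 endfacet
 facet normal -0.869 0.077 -0.489
  outer loop
   vertex 1.6 4.2 2.6
   vertex 1.3 0.8 2.6
   vertex 0.2 1.1 4.6
  endloop
 endfacet
 facet normal -0.924 0.210 -0.320
  outer loop
   vertex 1.6 4.2 2.6
   vertex 0.2 1.1 4.6
   vertex 0.7 3.6 4.8
  endloop
 endfacet
 facet normal -0.905 0.317 -0.284
  outer loop
   vertex 1.6 4.2 2.6
   vertex 0.7 3.6 4.8
   vertex 1.5 4.9 3.7
  endloop
 endfacet
 facet normal -0.177 -0.133 0.975
  outer loop
   vertex 1.4 1.7 4.9
   vertex 0.2 1.1 4.6
   vertex 3.0 0.3 5.0
  endloop
 endfacet
 facet normal -0.227 -0.032 0.973
  outer loop
   vertex 1.4 1.7 4.9
   vertex 0.7 3.6 4.8
   vertex 0.2 1.1 4.6
  endloop
 endfacet
 facet normal -0.024 0.044 0.999
  outer loop
   vertex 1.4 1.7 4.9
   vertex 3.0 0.3 5.0
   vertex 0.7 3.6 4.8
  endloop
 endfacet
 facet normal -0.063 0.596 -0.800
  outer loop
   vertex 4.3 1.8 0.6
   vertex 1.6 4.2 2.6
   vertex 4.9 2.4 1.0
  endloop
 endfacet
 facet normal -0.565 0.050 -0.823
  outer loop
   vertex 4.3 1.8 0.6
   vertex 1.3 0.8 2.6
   vertex 1.6 4.2 2.6
  endloop
 endfacet
 facet normal 0.716 -0.698 -0.027
  outer loop
   vertex 4.3 1.8 0.6
   vertex 4.9 2.4 1.0
   vertex 3.0 0.3 5.0
  endloop
 endfacet
 facet normal 0.125 -0.950 -0.287
  outer loop
   vertex 4.3 1.8 0.6
   vertex 3.0 0.3 5.0
   vertex 1.3 0.8 2.6
  endloop
 endfacet
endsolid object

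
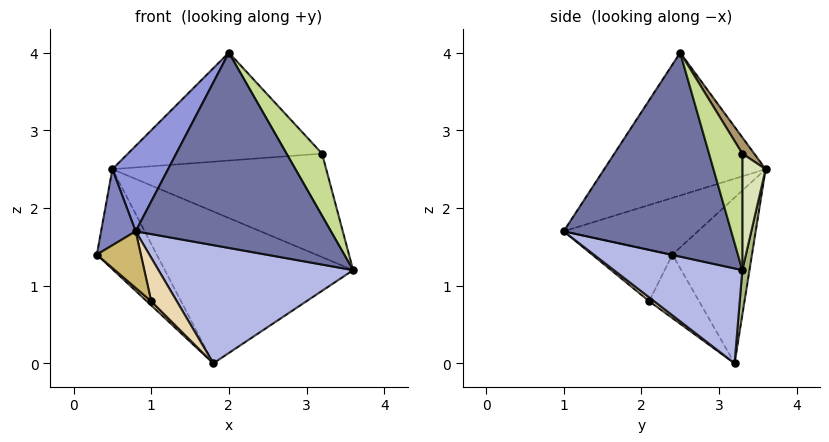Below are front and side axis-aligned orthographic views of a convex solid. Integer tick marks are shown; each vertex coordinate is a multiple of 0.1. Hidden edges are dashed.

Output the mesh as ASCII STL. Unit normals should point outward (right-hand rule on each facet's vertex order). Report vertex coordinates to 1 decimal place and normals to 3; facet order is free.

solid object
 facet normal 0.643 -0.750 0.153
  outer loop
   vertex 2.0 2.5 4.0
   vertex 0.8 1.0 1.7
   vertex 3.6 3.3 1.2
  endloop
 endfacet
 facet normal -0.884 -0.228 0.409
  outer loop
   vertex 0.5 3.6 2.5
   vertex 0.3 2.4 1.4
   vertex 0.8 1.0 1.7
  endloop
 endfacet
 facet normal -0.772 -0.267 0.577
  outer loop
   vertex 0.5 3.6 2.5
   vertex 0.8 1.0 1.7
   vertex 2.0 2.5 4.0
  endloop
 endfacet
 facet normal 0.439 -0.666 -0.603
  outer loop
   vertex 1.8 3.2 0.0
   vertex 3.6 3.3 1.2
   vertex 0.8 1.0 1.7
  endloop
 endfacet
 facet normal -0.711 0.536 -0.455
  outer loop
   vertex 1.8 3.2 0.0
   vertex 0.3 2.4 1.4
   vertex 0.5 3.6 2.5
  endloop
 endfacet
 facet normal 0.038 0.990 -0.139
  outer loop
   vertex 1.8 3.2 0.0
   vertex 0.5 3.6 2.5
   vertex 3.6 3.3 1.2
  endloop
 endfacet
 facet normal 0.673 -0.718 0.179
  outer loop
   vertex 3.2 3.3 2.7
   vertex 2.0 2.5 4.0
   vertex 3.6 3.3 1.2
  endloop
 endfacet
 facet normal 0.108 0.994 0.029
  outer loop
   vertex 3.2 3.3 2.7
   vertex 3.6 3.3 1.2
   vertex 0.5 3.6 2.5
  endloop
 endfacet
 facet normal 0.051 0.829 0.557
  outer loop
   vertex 3.2 3.3 2.7
   vertex 0.5 3.6 2.5
   vertex 2.0 2.5 4.0
  endloop
 endfacet
 facet normal -0.691 -0.379 -0.616
  outer loop
   vertex 1.0 2.1 0.8
   vertex 0.8 1.0 1.7
   vertex 0.3 2.4 1.4
  endloop
 endfacet
 facet normal -0.664 -0.059 -0.745
  outer loop
   vertex 1.0 2.1 0.8
   vertex 0.3 2.4 1.4
   vertex 1.8 3.2 0.0
  endloop
 endfacet
 facet normal 0.126 -0.642 -0.756
  outer loop
   vertex 1.0 2.1 0.8
   vertex 1.8 3.2 0.0
   vertex 0.8 1.0 1.7
  endloop
 endfacet
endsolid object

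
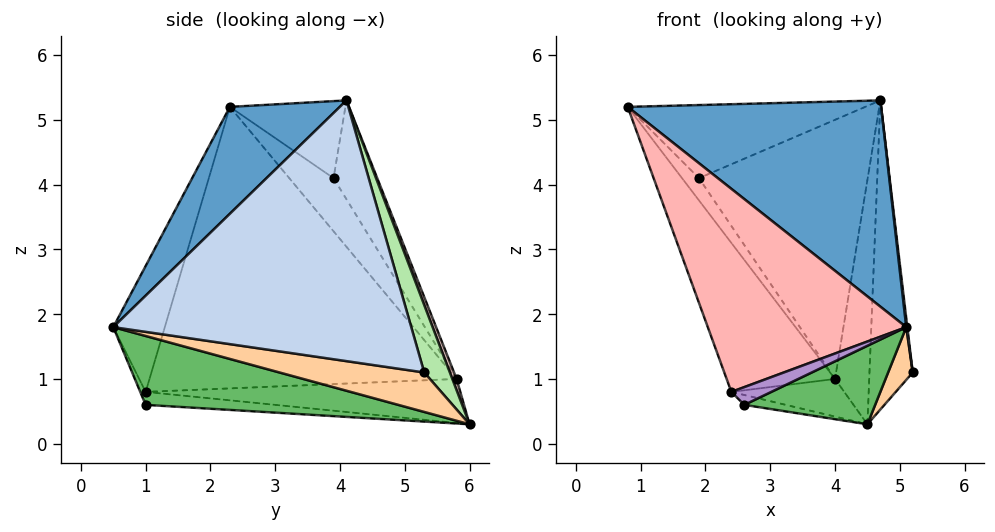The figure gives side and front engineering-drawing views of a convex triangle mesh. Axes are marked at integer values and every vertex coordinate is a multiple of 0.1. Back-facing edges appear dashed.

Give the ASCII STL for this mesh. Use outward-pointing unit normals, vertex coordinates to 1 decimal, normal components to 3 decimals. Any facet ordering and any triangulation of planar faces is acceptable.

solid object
 facet normal 0.283 -0.652 0.703
  outer loop
   vertex 4.7 4.1 5.3
   vertex 0.8 2.3 5.2
   vertex 5.1 0.5 1.8
  endloop
 endfacet
 facet normal 0.993 -0.004 0.117
  outer loop
   vertex 4.7 4.1 5.3
   vertex 5.1 0.5 1.8
   vertex 5.2 5.3 1.1
  endloop
 endfacet
 facet normal -0.330 0.678 0.657
  outer loop
   vertex 1.9 3.9 4.1
   vertex 0.8 2.3 5.2
   vertex 4.7 4.1 5.3
  endloop
 endfacet
 facet normal 0.694 -0.118 -0.710
  outer loop
   vertex 4.5 6.0 0.3
   vertex 5.2 5.3 1.1
   vertex 5.1 0.5 1.8
  endloop
 endfacet
 facet normal 0.391 -0.202 -0.898
  outer loop
   vertex 4.5 6.0 0.3
   vertex 5.1 0.5 1.8
   vertex 2.6 1.0 0.6
  endloop
 endfacet
 facet normal 0.488 0.822 0.293
  outer loop
   vertex 4.5 6.0 0.3
   vertex 4.7 4.1 5.3
   vertex 5.2 5.3 1.1
  endloop
 endfacet
 facet normal -0.690 0.221 -0.690
  outer loop
   vertex 2.4 1.0 0.8
   vertex 4.5 6.0 0.3
   vertex 2.6 1.0 0.6
  endloop
 endfacet
 facet normal -0.247 -0.950 0.191
  outer loop
   vertex 2.4 1.0 0.8
   vertex 5.1 0.5 1.8
   vertex 0.8 2.3 5.2
  endloop
 endfacet
 facet normal -0.133 -0.982 -0.133
  outer loop
   vertex 2.4 1.0 0.8
   vertex 2.6 1.0 0.6
   vertex 5.1 0.5 1.8
  endloop
 endfacet
 facet normal -0.816 0.293 -0.499
  outer loop
   vertex 4.0 5.8 1.0
   vertex 4.5 6.0 0.3
   vertex 2.4 1.0 0.8
  endloop
 endfacet
 facet normal -0.231 0.891 0.390
  outer loop
   vertex 4.0 5.8 1.0
   vertex 1.9 3.9 4.1
   vertex 4.7 4.1 5.3
  endloop
 endfacet
 facet normal 0.116 0.930 0.349
  outer loop
   vertex 4.0 5.8 1.0
   vertex 4.7 4.1 5.3
   vertex 4.5 6.0 0.3
  endloop
 endfacet
 facet normal -0.863 0.331 -0.382
  outer loop
   vertex 4.0 5.8 1.0
   vertex 0.8 2.3 5.2
   vertex 1.9 3.9 4.1
  endloop
 endfacet
 facet normal -0.863 0.304 -0.404
  outer loop
   vertex 4.0 5.8 1.0
   vertex 2.4 1.0 0.8
   vertex 0.8 2.3 5.2
  endloop
 endfacet
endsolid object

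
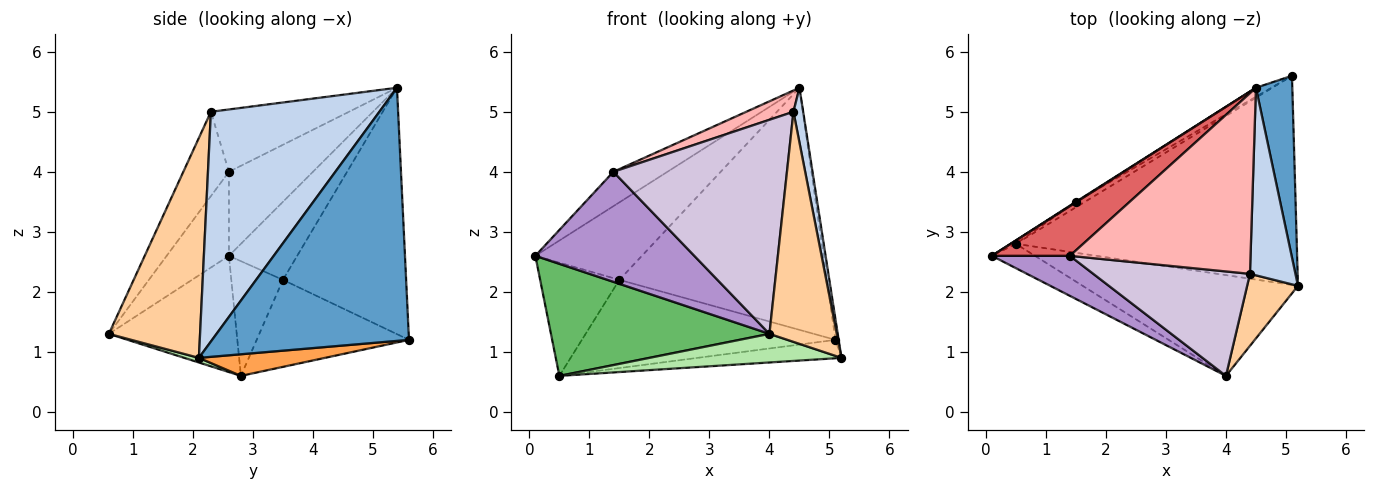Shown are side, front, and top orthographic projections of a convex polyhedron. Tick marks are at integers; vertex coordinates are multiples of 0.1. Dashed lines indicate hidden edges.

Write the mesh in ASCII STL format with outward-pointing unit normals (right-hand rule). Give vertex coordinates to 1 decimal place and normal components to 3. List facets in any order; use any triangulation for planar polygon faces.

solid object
 facet normal 0.990 0.016 0.142
  outer loop
   vertex 4.5 5.4 5.4
   vertex 5.2 2.1 0.9
   vertex 5.1 5.6 1.2
  endloop
 endfacet
 facet normal 0.979 -0.057 0.194
  outer loop
   vertex 4.4 2.3 5.0
   vertex 5.2 2.1 0.9
   vertex 4.5 5.4 5.4
  endloop
 endfacet
 facet normal 0.076 0.087 -0.993
  outer loop
   vertex 0.5 2.8 0.6
   vertex 5.1 5.6 1.2
   vertex 5.2 2.1 0.9
  endloop
 endfacet
 facet normal 0.791 -0.584 0.183
  outer loop
   vertex 4.0 0.6 1.3
   vertex 5.2 2.1 0.9
   vertex 4.4 2.3 5.0
  endloop
 endfacet
 facet normal -0.496 -0.848 -0.184
  outer loop
   vertex 4.0 0.6 1.3
   vertex 0.1 2.6 2.6
   vertex 0.5 2.8 0.6
  endloop
 endfacet
 facet normal 0.021 -0.273 -0.962
  outer loop
   vertex 4.0 0.6 1.3
   vertex 0.5 2.8 0.6
   vertex 5.2 2.1 0.9
  endloop
 endfacet
 facet normal -0.663 0.426 0.616
  outer loop
   vertex 1.4 2.6 4.0
   vertex 4.5 5.4 5.4
   vertex 0.1 2.6 2.6
  endloop
 endfacet
 facet normal -0.324 -0.111 0.939
  outer loop
   vertex 1.4 2.6 4.0
   vertex 4.4 2.3 5.0
   vertex 4.5 5.4 5.4
  endloop
 endfacet
 facet normal -0.345 -0.882 0.321
  outer loop
   vertex 1.4 2.6 4.0
   vertex 0.1 2.6 2.6
   vertex 4.0 0.6 1.3
  endloop
 endfacet
 facet normal -0.230 -0.875 0.427
  outer loop
   vertex 1.4 2.6 4.0
   vertex 4.0 0.6 1.3
   vertex 4.4 2.3 5.0
  endloop
 endfacet
 facet normal -0.540 0.842 0.006
  outer loop
   vertex 1.5 3.5 2.2
   vertex 0.1 2.6 2.6
   vertex 4.5 5.4 5.4
  endloop
 endfacet
 facet normal -0.546 0.838 -0.025
  outer loop
   vertex 1.5 3.5 2.2
   vertex 0.5 2.8 0.6
   vertex 0.1 2.6 2.6
  endloop
 endfacet
 facet normal -0.510 0.859 -0.032
  outer loop
   vertex 1.5 3.5 2.2
   vertex 4.5 5.4 5.4
   vertex 5.1 5.6 1.2
  endloop
 endfacet
 facet normal -0.514 0.856 -0.053
  outer loop
   vertex 1.5 3.5 2.2
   vertex 5.1 5.6 1.2
   vertex 0.5 2.8 0.6
  endloop
 endfacet
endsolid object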